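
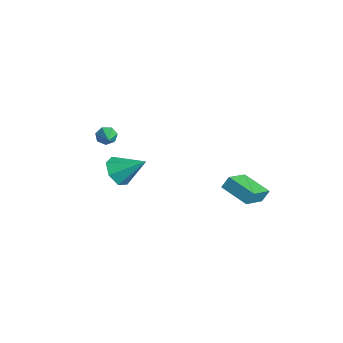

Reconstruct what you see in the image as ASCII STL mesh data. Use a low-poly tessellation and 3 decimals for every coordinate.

solid 
facet normal -0.499 0.756 -0.423
outer loop
vertex 0.899 4.453 -0.194
vertex 2.509 5.217 -0.726
vertex 0.863 4.02 -0.925
endloop
endfacet
facet normal -0.866 -0.411 0.286
outer loop
vertex 1.771 2.643 -0.154
vertex 0.899 4.453 -0.194
vertex 0.863 4.02 -0.925
endloop
endfacet
facet normal -0.499 0.756 -0.424
outer loop
vertex 0.863 4.02 -0.925
vertex 2.509 5.217 -0.726
vertex 2.473 4.784 -1.456
endloop
endfacet
facet normal -0.042 -0.509 -0.860
outer loop
vertex 2.473 4.784 -1.456
vertex 1.771 2.643 -0.154
vertex 0.863 4.02 -0.925
endloop
endfacet
facet normal 0.042 0.509 0.860
outer loop
vertex 0.899 4.453 -0.194
vertex 3.417 3.84 0.045
vertex 2.509 5.217 -0.726
endloop
endfacet
facet normal -0.866 -0.411 0.286
outer loop
vertex 1.807 3.076 0.576
vertex 0.899 4.453 -0.194
vertex 1.771 2.643 -0.154
endloop
endfacet
facet normal 0.042 0.509 0.860
outer loop
vertex 1.807 3.076 0.576
vertex 3.417 3.84 0.045
vertex 0.899 4.453 -0.194
endloop
endfacet
facet normal 0.866 0.411 -0.286
outer loop
vertex 2.509 5.217 -0.726
vertex 3.417 3.84 0.045
vertex 2.473 4.784 -1.456
endloop
endfacet
facet normal -0.043 -0.509 -0.860
outer loop
vertex 3.381 3.407 -0.686
vertex 1.771 2.643 -0.154
vertex 2.473 4.784 -1.456
endloop
endfacet
facet normal 0.866 0.411 -0.286
outer loop
vertex 2.473 4.784 -1.456
vertex 3.417 3.84 0.045
vertex 3.381 3.407 -0.686
endloop
endfacet
facet normal 0.499 -0.756 0.424
outer loop
vertex 3.381 3.407 -0.686
vertex 1.807 3.076 0.576
vertex 1.771 2.643 -0.154
endloop
endfacet
facet normal 0.499 -0.756 0.423
outer loop
vertex 3.417 3.84 0.045
vertex 1.807 3.076 0.576
vertex 3.381 3.407 -0.686
endloop
endfacet
facet normal -0.502 -0.657 -0.562
outer loop
vertex 1.78 -2.867 1.642
vertex 1.313 -3.224 2.476
vertex 1.018 -2.469 1.857
endloop
endfacet
facet normal 0.302 0.831 -0.467
outer loop
vertex 1.78 -2.867 1.642
vertex 1.018 -2.469 1.857
vertex 2.267 -1.976 3.544
endloop
endfacet
facet normal -0.501 -0.657 -0.563
outer loop
vertex 1.018 -2.469 1.857
vertex 1.313 -3.224 2.476
vertex 0.479 -2.64 2.537
endloop
endfacet
facet normal -0.334 0.942 -0.028
outer loop
vertex 1.018 -2.469 1.857
vertex 0.479 -2.64 2.537
vertex 2.267 -1.976 3.544
endloop
endfacet
facet normal -0.502 -0.657 -0.562
outer loop
vertex 0.479 -2.64 2.537
vertex 1.313 -3.224 2.476
vertex 0.568 -3.251 3.172
endloop
endfacet
facet normal -0.555 0.559 0.616
outer loop
vertex 0.479 -2.64 2.537
vertex 0.568 -3.251 3.172
vertex 2.267 -1.976 3.544
endloop
endfacet
facet normal -0.502 -0.657 -0.563
outer loop
vertex 0.568 -3.251 3.172
vertex 1.313 -3.224 2.476
vertex 1.218 -3.842 3.282
endloop
endfacet
facet normal -0.193 -0.029 0.981
outer loop
vertex 0.568 -3.251 3.172
vertex 1.218 -3.842 3.282
vertex 2.267 -1.976 3.544
endloop
endfacet
facet normal -0.501 -0.657 -0.563
outer loop
vertex 1.218 -3.842 3.282
vertex 1.313 -3.224 2.476
vertex 1.94 -3.967 2.785
endloop
endfacet
facet normal 0.479 -0.380 0.791
outer loop
vertex 1.218 -3.842 3.282
vertex 1.94 -3.967 2.785
vertex 2.267 -1.976 3.544
endloop
endfacet
facet normal -0.502 -0.657 -0.562
outer loop
vertex 1.94 -3.967 2.785
vertex 1.313 -3.224 2.476
vertex 2.19 -3.534 2.055
endloop
endfacet
facet normal 0.954 -0.229 0.191
outer loop
vertex 1.94 -3.967 2.785
vertex 2.19 -3.534 2.055
vertex 2.267 -1.976 3.544
endloop
endfacet
facet normal -0.502 -0.657 -0.562
outer loop
vertex 2.19 -3.534 2.055
vertex 1.313 -3.224 2.476
vertex 1.78 -2.867 1.642
endloop
endfacet
facet normal 0.876 0.310 -0.369
outer loop
vertex 2.19 -3.534 2.055
vertex 1.78 -2.867 1.642
vertex 2.267 -1.976 3.544
endloop
endfacet
facet normal -0.880 0.257 -0.399
outer loop
vertex -2.448 -1.923 2.14
vertex -2.743 -2.309 2.542
vertex -2.599 -1.7 2.616
endloop
endfacet
facet normal 0.633 0.759 -0.155
outer loop
vertex -2.448 -1.923 2.14
vertex -2.599 -1.7 2.616
vertex -1.157 -2.771 3.258
endloop
endfacet
facet normal -0.881 0.257 -0.397
outer loop
vertex -2.599 -1.7 2.616
vertex -2.743 -2.309 2.542
vertex -2.857 -1.936 3.036
endloop
endfacet
facet normal 0.289 0.748 0.598
outer loop
vertex -2.599 -1.7 2.616
vertex -2.857 -1.936 3.036
vertex -1.157 -2.771 3.258
endloop
endfacet
facet normal -0.881 0.258 -0.398
outer loop
vertex -2.857 -1.936 3.036
vertex -2.743 -2.309 2.542
vertex -3.03 -2.453 3.084
endloop
endfacet
facet normal -0.072 0.116 0.991
outer loop
vertex -2.857 -1.936 3.036
vertex -3.03 -2.453 3.084
vertex -1.157 -2.771 3.258
endloop
endfacet
facet normal -0.881 0.257 -0.398
outer loop
vertex -3.03 -2.453 3.084
vertex -2.743 -2.309 2.542
vertex -2.986 -2.861 2.723
endloop
endfacet
facet normal -0.180 -0.663 0.727
outer loop
vertex -3.03 -2.453 3.084
vertex -2.986 -2.861 2.723
vertex -1.157 -2.771 3.258
endloop
endfacet
facet normal -0.880 0.257 -0.399
outer loop
vertex -2.986 -2.861 2.723
vertex -2.743 -2.309 2.542
vertex -2.759 -2.854 2.226
endloop
endfacet
facet normal 0.047 -0.999 0.007
outer loop
vertex -2.986 -2.861 2.723
vertex -2.759 -2.854 2.226
vertex -1.157 -2.771 3.258
endloop
endfacet
facet normal -0.881 0.256 -0.398
outer loop
vertex -2.759 -2.854 2.226
vertex -2.743 -2.309 2.542
vertex -2.52 -2.436 1.966
endloop
endfacet
facet normal 0.438 -0.642 -0.629
outer loop
vertex -2.759 -2.854 2.226
vertex -2.52 -2.436 1.966
vertex -1.157 -2.771 3.258
endloop
endfacet
facet normal -0.880 0.258 -0.398
outer loop
vertex -2.52 -2.436 1.966
vertex -2.743 -2.309 2.542
vertex -2.448 -1.923 2.14
endloop
endfacet
facet normal 0.699 0.140 -0.701
outer loop
vertex -2.52 -2.436 1.966
vertex -2.448 -1.923 2.14
vertex -1.157 -2.771 3.258
endloop
endfacet

endsolid


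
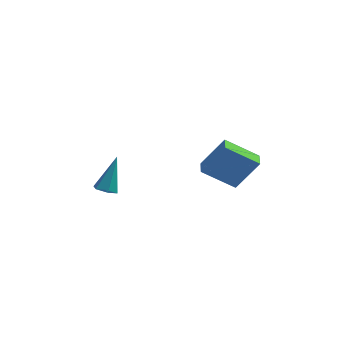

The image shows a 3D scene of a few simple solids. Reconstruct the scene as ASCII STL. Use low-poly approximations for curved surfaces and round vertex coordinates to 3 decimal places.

solid 
facet normal -0.554 -0.146 -0.820
outer loop
vertex 2.431 1.225 -0.193
vertex 2.37 2.037 -0.296
vertex 4.214 1.209 -1.395
endloop
endfacet
facet normal 0.075 -0.989 0.125
outer loop
vertex 5.41 1.523 0.376
vertex 2.431 1.225 -0.193
vertex 4.214 1.209 -1.395
endloop
endfacet
facet normal -0.554 -0.145 -0.820
outer loop
vertex 4.214 1.209 -1.395
vertex 2.37 2.037 -0.296
vertex 4.152 2.02 -1.497
endloop
endfacet
facet normal 0.829 -0.007 -0.559
outer loop
vertex 4.152 2.02 -1.497
vertex 5.41 1.523 0.376
vertex 4.214 1.209 -1.395
endloop
endfacet
facet normal -0.829 0.009 0.559
outer loop
vertex 2.431 1.225 -0.193
vertex 3.566 2.351 1.475
vertex 2.37 2.037 -0.296
endloop
endfacet
facet normal 0.075 -0.989 0.125
outer loop
vertex 3.628 1.54 1.577
vertex 2.431 1.225 -0.193
vertex 5.41 1.523 0.376
endloop
endfacet
facet normal -0.829 0.007 0.559
outer loop
vertex 3.628 1.54 1.577
vertex 3.566 2.351 1.475
vertex 2.431 1.225 -0.193
endloop
endfacet
facet normal -0.075 0.989 -0.125
outer loop
vertex 2.37 2.037 -0.296
vertex 3.566 2.351 1.475
vertex 4.152 2.02 -1.497
endloop
endfacet
facet normal 0.829 -0.009 -0.559
outer loop
vertex 5.349 2.335 0.273
vertex 5.41 1.523 0.376
vertex 4.152 2.02 -1.497
endloop
endfacet
facet normal -0.075 0.989 -0.125
outer loop
vertex 4.152 2.02 -1.497
vertex 3.566 2.351 1.475
vertex 5.349 2.335 0.273
endloop
endfacet
facet normal 0.554 0.146 0.820
outer loop
vertex 5.349 2.335 0.273
vertex 3.628 1.54 1.577
vertex 5.41 1.523 0.376
endloop
endfacet
facet normal 0.554 0.145 0.820
outer loop
vertex 3.566 2.351 1.475
vertex 3.628 1.54 1.577
vertex 5.349 2.335 0.273
endloop
endfacet
facet normal -0.240 -0.547 -0.802
outer loop
vertex -1.925 1.884 -2.975
vertex -2.567 2.102 -2.932
vertex -2.115 2.448 -3.303
endloop
endfacet
facet normal 0.960 0.249 -0.127
outer loop
vertex -1.925 1.884 -2.975
vertex -2.115 2.448 -3.303
vertex -2.053 3.278 -1.208
endloop
endfacet
facet normal -0.239 -0.547 -0.802
outer loop
vertex -2.115 2.448 -3.303
vertex -2.567 2.102 -2.932
vertex -2.757 2.667 -3.261
endloop
endfacet
facet normal 0.280 0.890 -0.361
outer loop
vertex -2.115 2.448 -3.303
vertex -2.757 2.667 -3.261
vertex -2.053 3.278 -1.208
endloop
endfacet
facet normal -0.239 -0.547 -0.802
outer loop
vertex -2.757 2.667 -3.261
vertex -2.567 2.102 -2.932
vertex -3.21 2.321 -2.89
endloop
endfacet
facet normal -0.618 0.786 -0.022
outer loop
vertex -2.757 2.667 -3.261
vertex -3.21 2.321 -2.89
vertex -2.053 3.278 -1.208
endloop
endfacet
facet normal -0.239 -0.547 -0.802
outer loop
vertex -3.21 2.321 -2.89
vertex -2.567 2.102 -2.932
vertex -3.02 1.756 -2.561
endloop
endfacet
facet normal -0.834 0.040 0.551
outer loop
vertex -3.21 2.321 -2.89
vertex -3.02 1.756 -2.561
vertex -2.053 3.278 -1.208
endloop
endfacet
facet normal -0.239 -0.547 -0.802
outer loop
vertex -3.02 1.756 -2.561
vertex -2.567 2.102 -2.932
vertex -2.378 1.538 -2.604
endloop
endfacet
facet normal -0.152 -0.601 0.785
outer loop
vertex -3.02 1.756 -2.561
vertex -2.378 1.538 -2.604
vertex -2.053 3.278 -1.208
endloop
endfacet
facet normal -0.239 -0.547 -0.802
outer loop
vertex -2.378 1.538 -2.604
vertex -2.567 2.102 -2.932
vertex -1.925 1.884 -2.975
endloop
endfacet
facet normal 0.745 -0.497 0.446
outer loop
vertex -2.378 1.538 -2.604
vertex -1.925 1.884 -2.975
vertex -2.053 3.278 -1.208
endloop
endfacet

endsolid


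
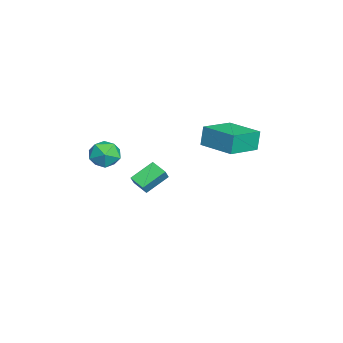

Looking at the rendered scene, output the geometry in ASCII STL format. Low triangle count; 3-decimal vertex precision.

solid 
facet normal -0.673 -0.661 0.333
outer loop
vertex -1.817 -1.687 0.262
vertex -2.291 -1.533 -0.39
vertex -1.096 -2.821 -0.531
endloop
endfacet
facet normal 0.577 -0.189 0.795
outer loop
vertex -0.409 -2.147 -0.87
vertex -1.817 -1.687 0.262
vertex -1.096 -2.821 -0.531
endloop
endfacet
facet normal -0.673 -0.661 0.333
outer loop
vertex -1.096 -2.821 -0.531
vertex -2.291 -1.533 -0.39
vertex -1.569 -2.667 -1.182
endloop
endfacet
facet normal 0.462 -0.727 -0.508
outer loop
vertex -1.569 -2.667 -1.182
vertex -0.409 -2.147 -0.87
vertex -1.096 -2.821 -0.531
endloop
endfacet
facet normal -0.462 0.727 0.508
outer loop
vertex -1.817 -1.687 0.262
vertex -1.604 -0.859 -0.729
vertex -2.291 -1.533 -0.39
endloop
endfacet
facet normal 0.578 -0.187 0.795
outer loop
vertex -1.131 -1.013 -0.078
vertex -1.817 -1.687 0.262
vertex -0.409 -2.147 -0.87
endloop
endfacet
facet normal -0.462 0.727 0.508
outer loop
vertex -1.131 -1.013 -0.078
vertex -1.604 -0.859 -0.729
vertex -1.817 -1.687 0.262
endloop
endfacet
facet normal -0.577 0.188 -0.795
outer loop
vertex -2.291 -1.533 -0.39
vertex -1.604 -0.859 -0.729
vertex -1.569 -2.667 -1.182
endloop
endfacet
facet normal 0.462 -0.727 -0.508
outer loop
vertex -0.883 -1.993 -1.522
vertex -0.409 -2.147 -0.87
vertex -1.569 -2.667 -1.182
endloop
endfacet
facet normal -0.578 0.188 -0.794
outer loop
vertex -1.569 -2.667 -1.182
vertex -1.604 -0.859 -0.729
vertex -0.883 -1.993 -1.522
endloop
endfacet
facet normal 0.673 0.661 -0.333
outer loop
vertex -0.883 -1.993 -1.522
vertex -1.131 -1.013 -0.078
vertex -0.409 -2.147 -0.87
endloop
endfacet
facet normal 0.673 0.661 -0.333
outer loop
vertex -1.604 -0.859 -0.729
vertex -1.131 -1.013 -0.078
vertex -0.883 -1.993 -1.522
endloop
endfacet
facet normal -0.955 0.282 0.092
outer loop
vertex 2.673 -3.923 3.37
vertex 2.765 -3.915 4.301
vertex 2.946 -3.142 3.806
endloop
endfacet
facet normal -0.676 0.525 -0.517
outer loop
vertex 2.673 -3.923 3.37
vertex 2.946 -3.142 3.806
vertex 3.358 -3.4 3.006
endloop
endfacet
facet normal -0.447 -0.036 -0.894
outer loop
vertex 2.673 -3.923 3.37
vertex 3.358 -3.4 3.006
vertex 3.432 -4.333 3.007
endloop
endfacet
facet normal -0.585 -0.625 -0.517
outer loop
vertex 2.673 -3.923 3.37
vertex 3.432 -4.333 3.007
vertex 3.065 -4.651 3.807
endloop
endfacet
facet normal -0.899 -0.428 0.093
outer loop
vertex 2.673 -3.923 3.37
vertex 3.065 -4.651 3.807
vertex 2.765 -3.915 4.301
endloop
endfacet
facet normal -0.109 0.928 -0.355
outer loop
vertex 3.358 -3.4 3.006
vertex 2.946 -3.142 3.806
vertex 3.875 -3.069 3.713
endloop
endfacet
facet normal -0.561 0.536 0.631
outer loop
vertex 2.946 -3.142 3.806
vertex 2.765 -3.915 4.301
vertex 3.508 -3.387 4.513
endloop
endfacet
facet normal -0.470 -0.616 0.632
outer loop
vertex 2.765 -3.915 4.301
vertex 3.065 -4.651 3.807
vertex 3.582 -4.32 4.514
endloop
endfacet
facet normal 0.038 -0.934 -0.354
outer loop
vertex 3.065 -4.651 3.807
vertex 3.432 -4.333 3.007
vertex 3.994 -4.578 3.714
endloop
endfacet
facet normal 0.261 0.020 -0.965
outer loop
vertex 3.432 -4.333 3.007
vertex 3.358 -3.4 3.006
vertex 4.175 -3.805 3.219
endloop
endfacet
facet normal 0.585 0.625 0.517
outer loop
vertex 4.267 -3.797 4.15
vertex 3.875 -3.069 3.713
vertex 3.508 -3.387 4.513
endloop
endfacet
facet normal 0.447 0.036 0.894
outer loop
vertex 4.267 -3.797 4.15
vertex 3.508 -3.387 4.513
vertex 3.582 -4.32 4.514
endloop
endfacet
facet normal 0.676 -0.525 0.517
outer loop
vertex 4.267 -3.797 4.15
vertex 3.582 -4.32 4.514
vertex 3.994 -4.578 3.714
endloop
endfacet
facet normal 0.955 -0.282 -0.092
outer loop
vertex 4.267 -3.797 4.15
vertex 3.994 -4.578 3.714
vertex 4.175 -3.805 3.219
endloop
endfacet
facet normal 0.899 0.428 -0.093
outer loop
vertex 4.267 -3.797 4.15
vertex 4.175 -3.805 3.219
vertex 3.875 -3.069 3.713
endloop
endfacet
facet normal -0.038 0.934 0.354
outer loop
vertex 3.508 -3.387 4.513
vertex 3.875 -3.069 3.713
vertex 2.946 -3.142 3.806
endloop
endfacet
facet normal -0.261 -0.020 0.965
outer loop
vertex 3.582 -4.32 4.514
vertex 3.508 -3.387 4.513
vertex 2.765 -3.915 4.301
endloop
endfacet
facet normal 0.109 -0.928 0.355
outer loop
vertex 3.994 -4.578 3.714
vertex 3.582 -4.32 4.514
vertex 3.065 -4.651 3.807
endloop
endfacet
facet normal 0.561 -0.536 -0.631
outer loop
vertex 4.175 -3.805 3.219
vertex 3.994 -4.578 3.714
vertex 3.432 -4.333 3.007
endloop
endfacet
facet normal 0.470 0.616 -0.632
outer loop
vertex 3.875 -3.069 3.713
vertex 4.175 -3.805 3.219
vertex 3.358 -3.4 3.006
endloop
endfacet
facet normal -0.704 0.675 -0.222
outer loop
vertex -1.204 2.29 3.557
vertex 0.207 3.801 3.674
vertex -0.962 2.155 2.379
endloop
endfacet
facet normal -0.681 -0.730 -0.056
outer loop
vertex 0.453 0.799 2.826
vertex -1.204 2.29 3.557
vertex -0.962 2.155 2.379
endloop
endfacet
facet normal -0.704 0.675 -0.222
outer loop
vertex -0.962 2.155 2.379
vertex 0.207 3.801 3.674
vertex 0.449 3.666 2.496
endloop
endfacet
facet normal 0.200 -0.112 -0.973
outer loop
vertex 0.449 3.666 2.496
vertex 0.453 0.799 2.826
vertex -0.962 2.155 2.379
endloop
endfacet
facet normal -0.200 0.112 0.973
outer loop
vertex -1.204 2.29 3.557
vertex 1.622 2.445 4.121
vertex 0.207 3.801 3.674
endloop
endfacet
facet normal -0.681 -0.730 -0.056
outer loop
vertex 0.211 0.934 4.004
vertex -1.204 2.29 3.557
vertex 0.453 0.799 2.826
endloop
endfacet
facet normal -0.200 0.112 0.973
outer loop
vertex 0.211 0.934 4.004
vertex 1.622 2.445 4.121
vertex -1.204 2.29 3.557
endloop
endfacet
facet normal 0.681 0.730 0.056
outer loop
vertex 0.207 3.801 3.674
vertex 1.622 2.445 4.121
vertex 0.449 3.666 2.496
endloop
endfacet
facet normal 0.200 -0.112 -0.973
outer loop
vertex 1.864 2.31 2.943
vertex 0.453 0.799 2.826
vertex 0.449 3.666 2.496
endloop
endfacet
facet normal 0.681 0.730 0.056
outer loop
vertex 0.449 3.666 2.496
vertex 1.622 2.445 4.121
vertex 1.864 2.31 2.943
endloop
endfacet
facet normal 0.704 -0.675 0.222
outer loop
vertex 1.864 2.31 2.943
vertex 0.211 0.934 4.004
vertex 0.453 0.799 2.826
endloop
endfacet
facet normal 0.704 -0.675 0.222
outer loop
vertex 1.622 2.445 4.121
vertex 0.211 0.934 4.004
vertex 1.864 2.31 2.943
endloop
endfacet

endsolid


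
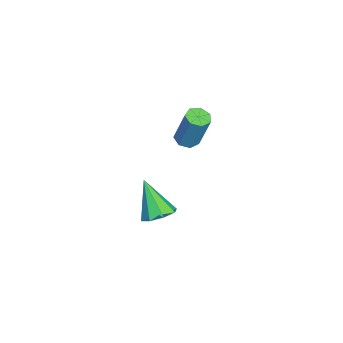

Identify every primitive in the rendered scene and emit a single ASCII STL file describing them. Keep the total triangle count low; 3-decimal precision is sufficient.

solid 
facet normal 0.401 0.385 -0.831
outer loop
vertex 0.131 -1.069 -4.262
vertex -0.657 -0.754 -4.496
vertex 0.021 -0.447 -4.027
endloop
endfacet
facet normal 0.691 -0.145 0.708
outer loop
vertex 0.131 -1.069 -4.262
vertex 0.021 -0.447 -4.027
vertex -1.483 -1.546 -2.784
endloop
endfacet
facet normal 0.402 0.383 -0.832
outer loop
vertex 0.021 -0.447 -4.027
vertex -0.657 -0.754 -4.496
vertex -0.485 -0.005 -4.068
endloop
endfacet
facet normal 0.338 0.463 0.819
outer loop
vertex 0.021 -0.447 -4.027
vertex -0.485 -0.005 -4.068
vertex -1.483 -1.546 -2.784
endloop
endfacet
facet normal 0.401 0.383 -0.832
outer loop
vertex -0.485 -0.005 -4.068
vertex -0.657 -0.754 -4.496
vertex -1.092 -0.002 -4.359
endloop
endfacet
facet normal -0.298 0.718 0.629
outer loop
vertex -0.485 -0.005 -4.068
vertex -1.092 -0.002 -4.359
vertex -1.483 -1.546 -2.784
endloop
endfacet
facet normal 0.401 0.384 -0.832
outer loop
vertex -1.092 -0.002 -4.359
vertex -0.657 -0.754 -4.496
vertex -1.444 -0.44 -4.731
endloop
endfacet
facet normal -0.847 0.469 0.249
outer loop
vertex -1.092 -0.002 -4.359
vertex -1.444 -0.44 -4.731
vertex -1.483 -1.546 -2.784
endloop
endfacet
facet normal 0.402 0.384 -0.831
outer loop
vertex -1.444 -0.44 -4.731
vertex -0.657 -0.754 -4.496
vertex -1.335 -1.062 -4.966
endloop
endfacet
facet normal -0.986 -0.136 -0.097
outer loop
vertex -1.444 -0.44 -4.731
vertex -1.335 -1.062 -4.966
vertex -1.483 -1.546 -2.784
endloop
endfacet
facet normal 0.402 0.384 -0.831
outer loop
vertex -1.335 -1.062 -4.966
vertex -0.657 -0.754 -4.496
vertex -0.828 -1.503 -4.925
endloop
endfacet
facet normal -0.632 -0.746 -0.208
outer loop
vertex -1.335 -1.062 -4.966
vertex -0.828 -1.503 -4.925
vertex -1.483 -1.546 -2.784
endloop
endfacet
facet normal 0.401 0.385 -0.831
outer loop
vertex -0.828 -1.503 -4.925
vertex -0.657 -0.754 -4.496
vertex -0.221 -1.507 -4.634
endloop
endfacet
facet normal 0.003 -1.000 -0.019
outer loop
vertex -0.828 -1.503 -4.925
vertex -0.221 -1.507 -4.634
vertex -1.483 -1.546 -2.784
endloop
endfacet
facet normal 0.401 0.384 -0.832
outer loop
vertex -0.221 -1.507 -4.634
vertex -0.657 -0.754 -4.496
vertex 0.131 -1.069 -4.262
endloop
endfacet
facet normal 0.553 -0.751 0.361
outer loop
vertex -0.221 -1.507 -4.634
vertex 0.131 -1.069 -4.262
vertex -1.483 -1.546 -2.784
endloop
endfacet
facet normal -0.211 -0.273 -0.939
outer loop
vertex -0.921 0.11 0.352
vertex -1.455 0.403 0.387
vertex -0.915 0.618 0.203
endloop
endfacet
facet normal 0.977 -0.070 -0.200
outer loop
vertex -0.921 0.11 0.352
vertex -0.915 0.618 0.203
vertex -0.491 0.664 2.257
endloop
endfacet
facet normal 0.977 -0.070 -0.200
outer loop
vertex -0.491 0.664 2.257
vertex -0.915 0.618 0.203
vertex -0.485 1.172 2.108
endloop
endfacet
facet normal 0.213 0.273 0.938
outer loop
vertex -0.491 0.664 2.257
vertex -0.485 1.172 2.108
vertex -1.025 0.957 2.293
endloop
endfacet
facet normal -0.212 -0.272 -0.939
outer loop
vertex -0.915 0.618 0.203
vertex -1.455 0.403 0.387
vertex -1.315 0.964 0.193
endloop
endfacet
facet normal 0.619 0.706 -0.345
outer loop
vertex -0.915 0.618 0.203
vertex -1.315 0.964 0.193
vertex -0.485 1.172 2.108
endloop
endfacet
facet normal 0.619 0.706 -0.345
outer loop
vertex -0.485 1.172 2.108
vertex -1.315 0.964 0.193
vertex -0.885 1.518 2.098
endloop
endfacet
facet normal 0.213 0.273 0.938
outer loop
vertex -0.485 1.172 2.108
vertex -0.885 1.518 2.098
vertex -1.025 0.957 2.293
endloop
endfacet
facet normal -0.211 -0.272 -0.939
outer loop
vertex -1.315 0.964 0.193
vertex -1.455 0.403 0.387
vertex -1.821 0.888 0.329
endloop
endfacet
facet normal -0.205 0.951 -0.230
outer loop
vertex -1.315 0.964 0.193
vertex -1.821 0.888 0.329
vertex -0.885 1.518 2.098
endloop
endfacet
facet normal -0.206 0.951 -0.230
outer loop
vertex -0.885 1.518 2.098
vertex -1.821 0.888 0.329
vertex -1.391 1.441 2.234
endloop
endfacet
facet normal 0.211 0.274 0.938
outer loop
vertex -0.885 1.518 2.098
vertex -1.391 1.441 2.234
vertex -1.025 0.957 2.293
endloop
endfacet
facet normal -0.212 -0.272 -0.938
outer loop
vertex -1.821 0.888 0.329
vertex -1.455 0.403 0.387
vertex -2.051 0.447 0.509
endloop
endfacet
facet normal -0.875 0.480 0.058
outer loop
vertex -1.821 0.888 0.329
vertex -2.051 0.447 0.509
vertex -1.391 1.441 2.234
endloop
endfacet
facet normal -0.875 0.480 0.058
outer loop
vertex -1.391 1.441 2.234
vertex -2.051 0.447 0.509
vertex -1.621 1.0 2.415
endloop
endfacet
facet normal 0.212 0.275 0.938
outer loop
vertex -1.391 1.441 2.234
vertex -1.621 1.0 2.415
vertex -1.025 0.957 2.293
endloop
endfacet
facet normal -0.212 -0.274 -0.938
outer loop
vertex -2.051 0.447 0.509
vertex -1.455 0.403 0.387
vertex -1.833 -0.027 0.598
endloop
endfacet
facet normal -0.886 -0.351 0.302
outer loop
vertex -2.051 0.447 0.509
vertex -1.833 -0.027 0.598
vertex -1.621 1.0 2.415
endloop
endfacet
facet normal -0.885 -0.353 0.303
outer loop
vertex -1.621 1.0 2.415
vertex -1.833 -0.027 0.598
vertex -1.402 0.526 2.503
endloop
endfacet
facet normal 0.212 0.272 0.939
outer loop
vertex -1.621 1.0 2.415
vertex -1.402 0.526 2.503
vertex -1.025 0.957 2.293
endloop
endfacet
facet normal -0.212 -0.274 -0.938
outer loop
vertex -1.833 -0.027 0.598
vertex -1.455 0.403 0.387
vertex -1.33 -0.177 0.528
endloop
endfacet
facet normal -0.230 -0.919 0.319
outer loop
vertex -1.833 -0.027 0.598
vertex -1.33 -0.177 0.528
vertex -1.402 0.526 2.503
endloop
endfacet
facet normal -0.229 -0.920 0.319
outer loop
vertex -1.402 0.526 2.503
vertex -1.33 -0.177 0.528
vertex -0.9 0.377 2.433
endloop
endfacet
facet normal 0.212 0.272 0.939
outer loop
vertex -1.402 0.526 2.503
vertex -0.9 0.377 2.433
vertex -1.025 0.957 2.293
endloop
endfacet
facet normal -0.212 -0.274 -0.938
outer loop
vertex -1.33 -0.177 0.528
vertex -1.455 0.403 0.387
vertex -0.921 0.11 0.352
endloop
endfacet
facet normal 0.599 -0.795 0.096
outer loop
vertex -1.33 -0.177 0.528
vertex -0.921 0.11 0.352
vertex -0.9 0.377 2.433
endloop
endfacet
facet normal 0.599 -0.795 0.096
outer loop
vertex -0.9 0.377 2.433
vertex -0.921 0.11 0.352
vertex -0.491 0.664 2.257
endloop
endfacet
facet normal 0.213 0.272 0.938
outer loop
vertex -0.9 0.377 2.433
vertex -0.491 0.664 2.257
vertex -1.025 0.957 2.293
endloop
endfacet

endsolid


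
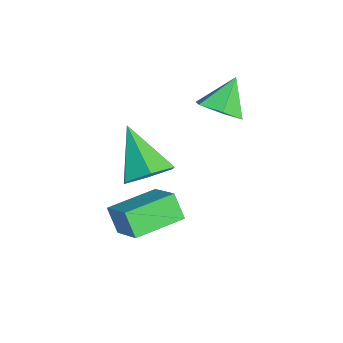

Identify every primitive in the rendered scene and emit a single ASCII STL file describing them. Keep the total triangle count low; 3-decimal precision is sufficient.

solid 
facet normal 0.501 -0.424 -0.754
outer loop
vertex 1.274 -0.381 1.57
vertex 0.481 -0.423 1.067
vertex 1.035 0.334 1.009
endloop
endfacet
facet normal 0.493 0.633 0.597
outer loop
vertex 1.274 -0.381 1.57
vertex 1.035 0.334 1.009
vertex -0.281 0.223 2.213
endloop
endfacet
facet normal 0.502 -0.425 -0.754
outer loop
vertex 1.035 0.334 1.009
vertex 0.481 -0.423 1.067
vertex 0.242 0.292 0.505
endloop
endfacet
facet normal -0.066 0.998 0.020
outer loop
vertex 1.035 0.334 1.009
vertex 0.242 0.292 0.505
vertex -0.281 0.223 2.213
endloop
endfacet
facet normal 0.501 -0.425 -0.754
outer loop
vertex 0.242 0.292 0.505
vertex 0.481 -0.423 1.067
vertex -0.312 -0.465 0.564
endloop
endfacet
facet normal -0.795 0.565 -0.221
outer loop
vertex 0.242 0.292 0.505
vertex -0.312 -0.465 0.564
vertex -0.281 0.223 2.213
endloop
endfacet
facet normal 0.501 -0.425 -0.754
outer loop
vertex -0.312 -0.465 0.564
vertex 0.481 -0.423 1.067
vertex -0.073 -1.18 1.126
endloop
endfacet
facet normal -0.966 -0.232 0.115
outer loop
vertex -0.312 -0.465 0.564
vertex -0.073 -1.18 1.126
vertex -0.281 0.223 2.213
endloop
endfacet
facet normal 0.501 -0.425 -0.754
outer loop
vertex -0.073 -1.18 1.126
vertex 0.481 -0.423 1.067
vertex 0.719 -1.138 1.629
endloop
endfacet
facet normal -0.408 -0.596 0.692
outer loop
vertex -0.073 -1.18 1.126
vertex 0.719 -1.138 1.629
vertex -0.281 0.223 2.213
endloop
endfacet
facet normal 0.501 -0.426 -0.754
outer loop
vertex 0.719 -1.138 1.629
vertex 0.481 -0.423 1.067
vertex 1.274 -0.381 1.57
endloop
endfacet
facet normal 0.322 -0.163 0.932
outer loop
vertex 0.719 -1.138 1.629
vertex 1.274 -0.381 1.57
vertex -0.281 0.223 2.213
endloop
endfacet
facet normal 0.686 0.302 -0.662
outer loop
vertex 4.986 -3.861 1.415
vertex 4.45 -3.062 1.225
vertex 5.126 -3.042 1.934
endloop
endfacet
facet normal 0.405 -0.538 0.740
outer loop
vertex 4.986 -3.861 1.415
vertex 5.126 -3.042 1.934
vertex 3.01 -3.698 2.615
endloop
endfacet
facet normal 0.686 0.302 -0.662
outer loop
vertex 5.126 -3.042 1.934
vertex 4.45 -3.062 1.225
vertex 4.59 -2.243 1.744
endloop
endfacet
facet normal 0.189 0.345 0.919
outer loop
vertex 5.126 -3.042 1.934
vertex 4.59 -2.243 1.744
vertex 3.01 -3.698 2.615
endloop
endfacet
facet normal 0.685 0.303 -0.662
outer loop
vertex 4.59 -2.243 1.744
vertex 4.45 -3.062 1.225
vertex 3.914 -2.264 1.035
endloop
endfacet
facet normal -0.473 0.770 0.428
outer loop
vertex 4.59 -2.243 1.744
vertex 3.914 -2.264 1.035
vertex 3.01 -3.698 2.615
endloop
endfacet
facet normal 0.686 0.303 -0.662
outer loop
vertex 3.914 -2.264 1.035
vertex 4.45 -3.062 1.225
vertex 3.774 -3.083 0.515
endloop
endfacet
facet normal -0.919 0.311 -0.243
outer loop
vertex 3.914 -2.264 1.035
vertex 3.774 -3.083 0.515
vertex 3.01 -3.698 2.615
endloop
endfacet
facet normal 0.686 0.303 -0.662
outer loop
vertex 3.774 -3.083 0.515
vertex 4.45 -3.062 1.225
vertex 4.31 -3.881 0.705
endloop
endfacet
facet normal -0.702 -0.572 -0.423
outer loop
vertex 3.774 -3.083 0.515
vertex 4.31 -3.881 0.705
vertex 3.01 -3.698 2.615
endloop
endfacet
facet normal 0.686 0.303 -0.662
outer loop
vertex 4.31 -3.881 0.705
vertex 4.45 -3.062 1.225
vertex 4.986 -3.861 1.415
endloop
endfacet
facet normal -0.041 -0.997 0.067
outer loop
vertex 4.31 -3.881 0.705
vertex 4.986 -3.861 1.415
vertex 3.01 -3.698 2.615
endloop
endfacet
facet normal -0.770 -0.340 -0.540
outer loop
vertex 2.611 -4.417 -2.136
vertex 1.758 -2.714 -1.992
vertex 3.112 -4.087 -3.059
endloop
endfacet
facet normal 0.447 -0.891 -0.076
outer loop
vertex 4.382 -3.526 -2.168
vertex 2.611 -4.417 -2.136
vertex 3.112 -4.087 -3.059
endloop
endfacet
facet normal -0.770 -0.341 -0.539
outer loop
vertex 3.112 -4.087 -3.059
vertex 1.758 -2.714 -1.992
vertex 2.258 -2.385 -2.914
endloop
endfacet
facet normal 0.456 0.300 -0.838
outer loop
vertex 2.258 -2.385 -2.914
vertex 4.382 -3.526 -2.168
vertex 3.112 -4.087 -3.059
endloop
endfacet
facet normal -0.456 -0.299 0.838
outer loop
vertex 2.611 -4.417 -2.136
vertex 3.028 -2.153 -1.101
vertex 1.758 -2.714 -1.992
endloop
endfacet
facet normal 0.447 -0.891 -0.076
outer loop
vertex 3.882 -3.855 -1.246
vertex 2.611 -4.417 -2.136
vertex 4.382 -3.526 -2.168
endloop
endfacet
facet normal -0.455 -0.300 0.839
outer loop
vertex 3.882 -3.855 -1.246
vertex 3.028 -2.153 -1.101
vertex 2.611 -4.417 -2.136
endloop
endfacet
facet normal -0.447 0.891 0.076
outer loop
vertex 1.758 -2.714 -1.992
vertex 3.028 -2.153 -1.101
vertex 2.258 -2.385 -2.914
endloop
endfacet
facet normal 0.455 0.299 -0.839
outer loop
vertex 3.529 -1.823 -2.024
vertex 4.382 -3.526 -2.168
vertex 2.258 -2.385 -2.914
endloop
endfacet
facet normal -0.447 0.891 0.076
outer loop
vertex 2.258 -2.385 -2.914
vertex 3.028 -2.153 -1.101
vertex 3.529 -1.823 -2.024
endloop
endfacet
facet normal 0.770 0.340 0.539
outer loop
vertex 3.529 -1.823 -2.024
vertex 3.882 -3.855 -1.246
vertex 4.382 -3.526 -2.168
endloop
endfacet
facet normal 0.770 0.340 0.540
outer loop
vertex 3.028 -2.153 -1.101
vertex 3.882 -3.855 -1.246
vertex 3.529 -1.823 -2.024
endloop
endfacet

endsolid


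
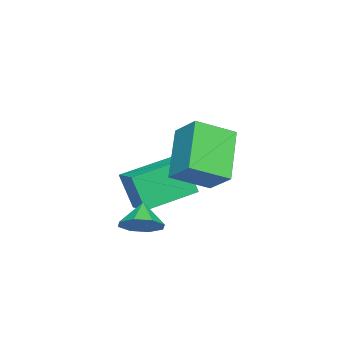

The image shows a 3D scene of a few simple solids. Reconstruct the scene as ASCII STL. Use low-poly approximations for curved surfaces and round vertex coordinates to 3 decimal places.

solid 
facet normal -0.678 -0.683 -0.272
outer loop
vertex -2.253 -4.114 -3.112
vertex -3.839 -2.72 -2.659
vertex -2.201 -3.566 -4.615
endloop
endfacet
facet normal 0.735 -0.645 -0.210
outer loop
vertex -1.421 -2.78 -4.301
vertex -2.253 -4.114 -3.112
vertex -2.201 -3.566 -4.615
endloop
endfacet
facet normal -0.678 -0.683 -0.273
outer loop
vertex -2.201 -3.566 -4.615
vertex -3.839 -2.72 -2.659
vertex -3.787 -2.172 -4.161
endloop
endfacet
facet normal 0.033 0.343 -0.939
outer loop
vertex -3.787 -2.172 -4.161
vertex -1.421 -2.78 -4.301
vertex -2.201 -3.566 -4.615
endloop
endfacet
facet normal -0.033 -0.342 0.939
outer loop
vertex -2.253 -4.114 -3.112
vertex -3.059 -1.934 -2.345
vertex -3.839 -2.72 -2.659
endloop
endfacet
facet normal 0.735 -0.645 -0.210
outer loop
vertex -1.473 -3.328 -2.799
vertex -2.253 -4.114 -3.112
vertex -1.421 -2.78 -4.301
endloop
endfacet
facet normal -0.032 -0.342 0.939
outer loop
vertex -1.473 -3.328 -2.799
vertex -3.059 -1.934 -2.345
vertex -2.253 -4.114 -3.112
endloop
endfacet
facet normal -0.735 0.645 0.210
outer loop
vertex -3.839 -2.72 -2.659
vertex -3.059 -1.934 -2.345
vertex -3.787 -2.172 -4.161
endloop
endfacet
facet normal 0.032 0.342 -0.939
outer loop
vertex -3.007 -1.386 -3.848
vertex -1.421 -2.78 -4.301
vertex -3.787 -2.172 -4.161
endloop
endfacet
facet normal -0.735 0.645 0.210
outer loop
vertex -3.787 -2.172 -4.161
vertex -3.059 -1.934 -2.345
vertex -3.007 -1.386 -3.848
endloop
endfacet
facet normal 0.678 0.683 0.273
outer loop
vertex -3.007 -1.386 -3.848
vertex -1.473 -3.328 -2.799
vertex -1.421 -2.78 -4.301
endloop
endfacet
facet normal 0.678 0.683 0.272
outer loop
vertex -3.059 -1.934 -2.345
vertex -1.473 -3.328 -2.799
vertex -3.007 -1.386 -3.848
endloop
endfacet
facet normal -0.724 -0.156 0.672
outer loop
vertex -0.241 -1.258 0.216
vertex 0.289 -0.363 0.995
vertex -1.136 -0.118 -0.485
endloop
endfacet
facet normal -0.408 -0.689 -0.600
outer loop
vertex 0.451 0.223 -1.955
vertex -0.241 -1.258 0.216
vertex -1.136 -0.118 -0.485
endloop
endfacet
facet normal -0.724 -0.156 0.672
outer loop
vertex -1.136 -0.118 -0.485
vertex 0.289 -0.363 0.995
vertex -0.606 0.777 0.295
endloop
endfacet
facet normal -0.556 0.708 -0.435
outer loop
vertex -0.606 0.777 0.295
vertex 0.451 0.223 -1.955
vertex -1.136 -0.118 -0.485
endloop
endfacet
facet normal 0.556 -0.708 0.436
outer loop
vertex -0.241 -1.258 0.216
vertex 1.876 -0.022 -0.475
vertex 0.289 -0.363 0.995
endloop
endfacet
facet normal -0.408 -0.688 -0.600
outer loop
vertex 1.346 -0.917 -1.255
vertex -0.241 -1.258 0.216
vertex 0.451 0.223 -1.955
endloop
endfacet
facet normal 0.556 -0.708 0.435
outer loop
vertex 1.346 -0.917 -1.255
vertex 1.876 -0.022 -0.475
vertex -0.241 -1.258 0.216
endloop
endfacet
facet normal 0.408 0.688 0.600
outer loop
vertex 0.289 -0.363 0.995
vertex 1.876 -0.022 -0.475
vertex -0.606 0.777 0.295
endloop
endfacet
facet normal -0.556 0.708 -0.435
outer loop
vertex 0.981 1.118 -1.176
vertex 0.451 0.223 -1.955
vertex -0.606 0.777 0.295
endloop
endfacet
facet normal 0.408 0.689 0.600
outer loop
vertex -0.606 0.777 0.295
vertex 1.876 -0.022 -0.475
vertex 0.981 1.118 -1.176
endloop
endfacet
facet normal 0.724 0.156 -0.672
outer loop
vertex 0.981 1.118 -1.176
vertex 1.346 -0.917 -1.255
vertex 0.451 0.223 -1.955
endloop
endfacet
facet normal 0.725 0.156 -0.671
outer loop
vertex 1.876 -0.022 -0.475
vertex 1.346 -0.917 -1.255
vertex 0.981 1.118 -1.176
endloop
endfacet
facet normal 0.682 0.195 -0.705
outer loop
vertex 1.486 -1.424 -3.268
vertex 1.125 -1.966 -3.767
vertex 1.041 -1.162 -3.626
endloop
endfacet
facet normal -0.245 0.612 0.752
outer loop
vertex 1.486 -1.424 -3.268
vertex 1.041 -1.162 -3.626
vertex 0.395 -2.174 -3.013
endloop
endfacet
facet normal 0.682 0.195 -0.705
outer loop
vertex 1.041 -1.162 -3.626
vertex 1.125 -1.966 -3.767
vertex 0.646 -1.371 -4.066
endloop
endfacet
facet normal -0.697 0.640 0.322
outer loop
vertex 1.041 -1.162 -3.626
vertex 0.646 -1.371 -4.066
vertex 0.395 -2.174 -3.013
endloop
endfacet
facet normal 0.682 0.195 -0.705
outer loop
vertex 0.646 -1.371 -4.066
vertex 1.125 -1.966 -3.767
vertex 0.531 -1.928 -4.331
endloop
endfacet
facet normal -0.972 0.228 -0.058
outer loop
vertex 0.646 -1.371 -4.066
vertex 0.531 -1.928 -4.331
vertex 0.395 -2.174 -3.013
endloop
endfacet
facet normal 0.682 0.195 -0.705
outer loop
vertex 0.531 -1.928 -4.331
vertex 1.125 -1.966 -3.767
vertex 0.764 -2.507 -4.266
endloop
endfacet
facet normal -0.908 -0.384 -0.165
outer loop
vertex 0.531 -1.928 -4.331
vertex 0.764 -2.507 -4.266
vertex 0.395 -2.174 -3.013
endloop
endfacet
facet normal 0.682 0.195 -0.705
outer loop
vertex 0.764 -2.507 -4.266
vertex 1.125 -1.966 -3.767
vertex 1.208 -2.769 -3.909
endloop
endfacet
facet normal -0.544 -0.837 0.062
outer loop
vertex 0.764 -2.507 -4.266
vertex 1.208 -2.769 -3.909
vertex 0.395 -2.174 -3.013
endloop
endfacet
facet normal 0.682 0.195 -0.705
outer loop
vertex 1.208 -2.769 -3.909
vertex 1.125 -1.966 -3.767
vertex 1.604 -2.56 -3.468
endloop
endfacet
facet normal -0.091 -0.866 0.492
outer loop
vertex 1.208 -2.769 -3.909
vertex 1.604 -2.56 -3.468
vertex 0.395 -2.174 -3.013
endloop
endfacet
facet normal 0.682 0.195 -0.705
outer loop
vertex 1.604 -2.56 -3.468
vertex 1.125 -1.966 -3.767
vertex 1.719 -2.003 -3.203
endloop
endfacet
facet normal 0.184 -0.453 0.872
outer loop
vertex 1.604 -2.56 -3.468
vertex 1.719 -2.003 -3.203
vertex 0.395 -2.174 -3.013
endloop
endfacet
facet normal 0.682 0.195 -0.705
outer loop
vertex 1.719 -2.003 -3.203
vertex 1.125 -1.966 -3.767
vertex 1.486 -1.424 -3.268
endloop
endfacet
facet normal 0.120 0.158 0.980
outer loop
vertex 1.719 -2.003 -3.203
vertex 1.486 -1.424 -3.268
vertex 0.395 -2.174 -3.013
endloop
endfacet

endsolid


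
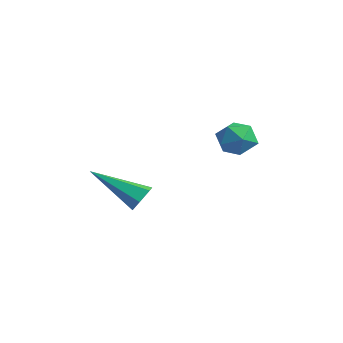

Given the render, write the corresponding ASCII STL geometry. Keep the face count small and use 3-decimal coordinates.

solid 
facet normal -0.708 0.666 0.233
outer loop
vertex 0.015 2.267 3.193
vertex -0.5 1.814 2.924
vertex -0.306 1.772 3.633
endloop
endfacet
facet normal -0.156 0.711 0.686
outer loop
vertex 0.015 2.267 3.193
vertex -0.306 1.772 3.633
vertex 0.419 1.888 3.678
endloop
endfacet
facet normal 0.431 0.849 0.305
outer loop
vertex 0.015 2.267 3.193
vertex 0.419 1.888 3.678
vertex 0.674 2.003 2.997
endloop
endfacet
facet normal 0.243 0.891 -0.383
outer loop
vertex 0.015 2.267 3.193
vertex 0.674 2.003 2.997
vertex 0.105 1.958 2.531
endloop
endfacet
facet normal -0.462 0.778 -0.426
outer loop
vertex 0.015 2.267 3.193
vertex 0.105 1.958 2.531
vertex -0.5 1.814 2.924
endloop
endfacet
facet normal -0.073 0.073 0.995
outer loop
vertex 0.419 1.888 3.678
vertex -0.306 1.772 3.633
vertex 0.155 1.202 3.709
endloop
endfacet
facet normal -0.965 0.002 0.264
outer loop
vertex -0.306 1.772 3.633
vertex -0.5 1.814 2.924
vertex -0.414 1.157 3.243
endloop
endfacet
facet normal -0.566 0.181 -0.804
outer loop
vertex -0.5 1.814 2.924
vertex 0.105 1.958 2.531
vertex -0.159 1.272 2.562
endloop
endfacet
facet normal 0.572 0.365 -0.734
outer loop
vertex 0.105 1.958 2.531
vertex 0.674 2.003 2.997
vertex 0.566 1.388 2.607
endloop
endfacet
facet normal 0.876 0.298 0.378
outer loop
vertex 0.674 2.003 2.997
vertex 0.419 1.888 3.678
vertex 0.76 1.346 3.316
endloop
endfacet
facet normal -0.243 -0.891 0.383
outer loop
vertex 0.245 0.893 3.047
vertex 0.155 1.202 3.709
vertex -0.414 1.157 3.243
endloop
endfacet
facet normal -0.431 -0.849 -0.305
outer loop
vertex 0.245 0.893 3.047
vertex -0.414 1.157 3.243
vertex -0.159 1.272 2.562
endloop
endfacet
facet normal 0.156 -0.711 -0.686
outer loop
vertex 0.245 0.893 3.047
vertex -0.159 1.272 2.562
vertex 0.566 1.388 2.607
endloop
endfacet
facet normal 0.708 -0.666 -0.233
outer loop
vertex 0.245 0.893 3.047
vertex 0.566 1.388 2.607
vertex 0.76 1.346 3.316
endloop
endfacet
facet normal 0.462 -0.778 0.426
outer loop
vertex 0.245 0.893 3.047
vertex 0.76 1.346 3.316
vertex 0.155 1.202 3.709
endloop
endfacet
facet normal -0.572 -0.365 0.734
outer loop
vertex -0.414 1.157 3.243
vertex 0.155 1.202 3.709
vertex -0.306 1.772 3.633
endloop
endfacet
facet normal -0.876 -0.298 -0.378
outer loop
vertex -0.159 1.272 2.562
vertex -0.414 1.157 3.243
vertex -0.5 1.814 2.924
endloop
endfacet
facet normal 0.073 -0.073 -0.995
outer loop
vertex 0.566 1.388 2.607
vertex -0.159 1.272 2.562
vertex 0.105 1.958 2.531
endloop
endfacet
facet normal 0.965 -0.002 -0.264
outer loop
vertex 0.76 1.346 3.316
vertex 0.566 1.388 2.607
vertex 0.674 2.003 2.997
endloop
endfacet
facet normal 0.566 -0.181 0.804
outer loop
vertex 0.155 1.202 3.709
vertex 0.76 1.346 3.316
vertex 0.419 1.888 3.678
endloop
endfacet
facet normal 0.624 0.579 -0.524
outer loop
vertex -2.898 0.356 0.167
vertex -3.24 0.303 -0.299
vertex -3.327 0.737 0.077
endloop
endfacet
facet normal 0.099 0.333 0.938
outer loop
vertex -2.898 0.356 0.167
vertex -3.327 0.737 0.077
vertex -4.52 -0.883 0.779
endloop
endfacet
facet normal 0.623 0.580 -0.525
outer loop
vertex -3.327 0.737 0.077
vertex -3.24 0.303 -0.299
vertex -3.669 0.683 -0.389
endloop
endfacet
facet normal -0.647 0.650 0.400
outer loop
vertex -3.327 0.737 0.077
vertex -3.669 0.683 -0.389
vertex -4.52 -0.883 0.779
endloop
endfacet
facet normal 0.623 0.579 -0.526
outer loop
vertex -3.669 0.683 -0.389
vertex -3.24 0.303 -0.299
vertex -3.582 0.249 -0.764
endloop
endfacet
facet normal -0.893 0.178 -0.413
outer loop
vertex -3.669 0.683 -0.389
vertex -3.582 0.249 -0.764
vertex -4.52 -0.883 0.779
endloop
endfacet
facet normal 0.624 0.578 -0.526
outer loop
vertex -3.582 0.249 -0.764
vertex -3.24 0.303 -0.299
vertex -3.154 -0.131 -0.674
endloop
endfacet
facet normal -0.396 -0.609 -0.687
outer loop
vertex -3.582 0.249 -0.764
vertex -3.154 -0.131 -0.674
vertex -4.52 -0.883 0.779
endloop
endfacet
facet normal 0.626 0.577 -0.525
outer loop
vertex -3.154 -0.131 -0.674
vertex -3.24 0.303 -0.299
vertex -2.812 -0.078 -0.208
endloop
endfacet
facet normal 0.349 -0.925 -0.151
outer loop
vertex -3.154 -0.131 -0.674
vertex -2.812 -0.078 -0.208
vertex -4.52 -0.883 0.779
endloop
endfacet
facet normal 0.626 0.577 -0.525
outer loop
vertex -2.812 -0.078 -0.208
vertex -3.24 0.303 -0.299
vertex -2.898 0.356 0.167
endloop
endfacet
facet normal 0.596 -0.454 0.662
outer loop
vertex -2.812 -0.078 -0.208
vertex -2.898 0.356 0.167
vertex -4.52 -0.883 0.779
endloop
endfacet

endsolid


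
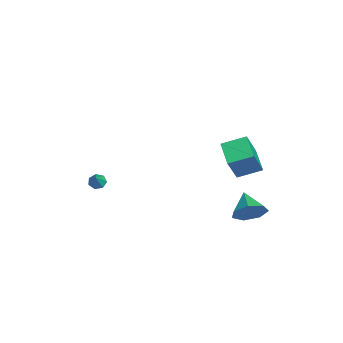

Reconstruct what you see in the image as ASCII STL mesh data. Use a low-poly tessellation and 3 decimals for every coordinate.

solid 
facet normal -0.920 -0.101 0.378
outer loop
vertex 1.592 2.703 3.013
vertex 1.644 3.998 3.486
vertex 0.894 3.293 1.474
endloop
endfacet
facet normal -0.038 -0.939 -0.343
outer loop
vertex 2.256 3.442 0.914
vertex 1.592 2.703 3.013
vertex 0.894 3.293 1.474
endloop
endfacet
facet normal -0.920 -0.100 0.378
outer loop
vertex 0.894 3.293 1.474
vertex 1.644 3.998 3.486
vertex 0.947 4.588 1.947
endloop
endfacet
facet normal -0.390 0.330 -0.860
outer loop
vertex 0.947 4.588 1.947
vertex 2.256 3.442 0.914
vertex 0.894 3.293 1.474
endloop
endfacet
facet normal 0.390 -0.330 0.860
outer loop
vertex 1.592 2.703 3.013
vertex 3.006 4.147 2.926
vertex 1.644 3.998 3.486
endloop
endfacet
facet normal -0.038 -0.939 -0.343
outer loop
vertex 2.953 2.852 2.453
vertex 1.592 2.703 3.013
vertex 2.256 3.442 0.914
endloop
endfacet
facet normal 0.390 -0.330 0.860
outer loop
vertex 2.953 2.852 2.453
vertex 3.006 4.147 2.926
vertex 1.592 2.703 3.013
endloop
endfacet
facet normal 0.038 0.939 0.343
outer loop
vertex 1.644 3.998 3.486
vertex 3.006 4.147 2.926
vertex 0.947 4.588 1.947
endloop
endfacet
facet normal -0.390 0.330 -0.860
outer loop
vertex 2.308 4.737 1.387
vertex 2.256 3.442 0.914
vertex 0.947 4.588 1.947
endloop
endfacet
facet normal 0.038 0.939 0.343
outer loop
vertex 0.947 4.588 1.947
vertex 3.006 4.147 2.926
vertex 2.308 4.737 1.387
endloop
endfacet
facet normal 0.920 0.101 -0.378
outer loop
vertex 2.308 4.737 1.387
vertex 2.953 2.852 2.453
vertex 2.256 3.442 0.914
endloop
endfacet
facet normal 0.920 0.101 -0.379
outer loop
vertex 3.006 4.147 2.926
vertex 2.953 2.852 2.453
vertex 2.308 4.737 1.387
endloop
endfacet
facet normal 0.886 0.081 -0.457
outer loop
vertex 3.218 3.859 -0.601
vertex 2.768 4.048 -1.439
vertex 3.063 4.672 -0.757
endloop
endfacet
facet normal -0.095 0.170 0.981
outer loop
vertex 3.218 3.859 -0.601
vertex 3.063 4.672 -0.757
vertex 1.492 3.932 -0.781
endloop
endfacet
facet normal 0.886 0.081 -0.457
outer loop
vertex 3.063 4.672 -0.757
vertex 2.768 4.048 -1.439
vertex 2.686 5.015 -1.427
endloop
endfacet
facet normal -0.355 0.736 0.577
outer loop
vertex 3.063 4.672 -0.757
vertex 2.686 5.015 -1.427
vertex 1.492 3.932 -0.781
endloop
endfacet
facet normal 0.886 0.081 -0.457
outer loop
vertex 2.686 5.015 -1.427
vertex 2.768 4.048 -1.439
vertex 2.371 4.629 -2.106
endloop
endfacet
facet normal -0.694 0.715 -0.084
outer loop
vertex 2.686 5.015 -1.427
vertex 2.371 4.629 -2.106
vertex 1.492 3.932 -0.781
endloop
endfacet
facet normal 0.886 0.081 -0.457
outer loop
vertex 2.371 4.629 -2.106
vertex 2.768 4.048 -1.439
vertex 2.355 3.807 -2.283
endloop
endfacet
facet normal -0.856 0.125 -0.502
outer loop
vertex 2.371 4.629 -2.106
vertex 2.355 3.807 -2.283
vertex 1.492 3.932 -0.781
endloop
endfacet
facet normal 0.886 0.081 -0.457
outer loop
vertex 2.355 3.807 -2.283
vertex 2.768 4.048 -1.439
vertex 2.65 3.166 -1.824
endloop
endfacet
facet normal -0.719 -0.592 -0.364
outer loop
vertex 2.355 3.807 -2.283
vertex 2.65 3.166 -1.824
vertex 1.492 3.932 -0.781
endloop
endfacet
facet normal 0.886 0.081 -0.457
outer loop
vertex 2.65 3.166 -1.824
vertex 2.768 4.048 -1.439
vertex 3.034 3.189 -1.075
endloop
endfacet
facet normal -0.388 -0.894 0.226
outer loop
vertex 2.65 3.166 -1.824
vertex 3.034 3.189 -1.075
vertex 1.492 3.932 -0.781
endloop
endfacet
facet normal 0.886 0.080 -0.457
outer loop
vertex 3.034 3.189 -1.075
vertex 2.768 4.048 -1.439
vertex 3.218 3.859 -0.601
endloop
endfacet
facet normal -0.110 -0.554 0.825
outer loop
vertex 3.034 3.189 -1.075
vertex 3.218 3.859 -0.601
vertex 1.492 3.932 -0.781
endloop
endfacet
facet normal -0.648 0.133 -0.750
outer loop
vertex -3.421 -3.242 -3.325
vertex -3.766 -3.063 -2.995
vertex -3.412 -2.805 -3.255
endloop
endfacet
facet normal 0.946 0.032 -0.322
outer loop
vertex -3.421 -3.242 -3.325
vertex -3.412 -2.805 -3.255
vertex -3.014 -3.217 -2.125
endloop
endfacet
facet normal -0.647 0.132 -0.751
outer loop
vertex -3.412 -2.805 -3.255
vertex -3.766 -3.063 -2.995
vertex -3.67 -2.562 -2.99
endloop
endfacet
facet normal 0.695 0.719 0.017
outer loop
vertex -3.412 -2.805 -3.255
vertex -3.67 -2.562 -2.99
vertex -3.014 -3.217 -2.125
endloop
endfacet
facet normal -0.649 0.132 -0.749
outer loop
vertex -3.67 -2.562 -2.99
vertex -3.766 -3.063 -2.995
vertex -4.0 -2.697 -2.728
endloop
endfacet
facet normal 0.099 0.828 0.552
outer loop
vertex -3.67 -2.562 -2.99
vertex -4.0 -2.697 -2.728
vertex -3.014 -3.217 -2.125
endloop
endfacet
facet normal -0.649 0.132 -0.749
outer loop
vertex -4.0 -2.697 -2.728
vertex -3.766 -3.063 -2.995
vertex -4.154 -3.108 -2.667
endloop
endfacet
facet normal -0.391 0.277 0.878
outer loop
vertex -4.0 -2.697 -2.728
vertex -4.154 -3.108 -2.667
vertex -3.014 -3.217 -2.125
endloop
endfacet
facet normal -0.649 0.132 -0.749
outer loop
vertex -4.154 -3.108 -2.667
vertex -3.766 -3.063 -2.995
vertex -4.016 -3.485 -2.853
endloop
endfacet
facet normal -0.407 -0.520 0.751
outer loop
vertex -4.154 -3.108 -2.667
vertex -4.016 -3.485 -2.853
vertex -3.014 -3.217 -2.125
endloop
endfacet
facet normal -0.648 0.132 -0.750
outer loop
vertex -4.016 -3.485 -2.853
vertex -3.766 -3.063 -2.995
vertex -3.689 -3.544 -3.146
endloop
endfacet
facet normal 0.064 -0.962 0.266
outer loop
vertex -4.016 -3.485 -2.853
vertex -3.689 -3.544 -3.146
vertex -3.014 -3.217 -2.125
endloop
endfacet
facet normal -0.649 0.131 -0.750
outer loop
vertex -3.689 -3.544 -3.146
vertex -3.766 -3.063 -2.995
vertex -3.421 -3.242 -3.325
endloop
endfacet
facet normal 0.666 -0.716 -0.211
outer loop
vertex -3.689 -3.544 -3.146
vertex -3.421 -3.242 -3.325
vertex -3.014 -3.217 -2.125
endloop
endfacet

endsolid


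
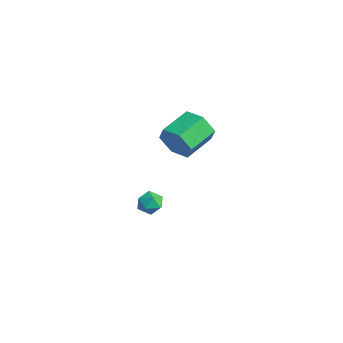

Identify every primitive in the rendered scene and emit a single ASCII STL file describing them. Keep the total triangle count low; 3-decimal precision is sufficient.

solid 
facet normal -0.109 -0.249 0.962
outer loop
vertex -2.824 2.561 -1.473
vertex -2.636 1.93 -1.615
vertex -2.174 2.389 -1.444
endloop
endfacet
facet normal 0.076 0.437 0.896
outer loop
vertex -2.824 2.561 -1.473
vertex -2.174 2.389 -1.444
vertex -2.356 2.978 -1.716
endloop
endfacet
facet normal -0.420 0.760 0.496
outer loop
vertex -2.824 2.561 -1.473
vertex -2.356 2.978 -1.716
vertex -2.929 2.882 -2.054
endloop
endfacet
facet normal -0.908 0.275 0.316
outer loop
vertex -2.824 2.561 -1.473
vertex -2.929 2.882 -2.054
vertex -3.103 2.235 -1.992
endloop
endfacet
facet normal -0.716 -0.349 0.604
outer loop
vertex -2.824 2.561 -1.473
vertex -3.103 2.235 -1.992
vertex -2.636 1.93 -1.615
endloop
endfacet
facet normal 0.696 0.467 0.545
outer loop
vertex -2.356 2.978 -1.716
vertex -2.174 2.389 -1.444
vertex -1.877 2.605 -2.008
endloop
endfacet
facet normal 0.400 -0.645 0.652
outer loop
vertex -2.174 2.389 -1.444
vertex -2.636 1.93 -1.615
vertex -2.051 1.958 -1.946
endloop
endfacet
facet normal -0.585 -0.808 0.072
outer loop
vertex -2.636 1.93 -1.615
vertex -3.103 2.235 -1.992
vertex -2.624 1.862 -2.284
endloop
endfacet
facet normal -0.896 0.203 -0.394
outer loop
vertex -3.103 2.235 -1.992
vertex -2.929 2.882 -2.054
vertex -2.806 2.451 -2.556
endloop
endfacet
facet normal -0.105 0.989 -0.102
outer loop
vertex -2.929 2.882 -2.054
vertex -2.356 2.978 -1.716
vertex -2.344 2.91 -2.385
endloop
endfacet
facet normal 0.908 -0.275 -0.316
outer loop
vertex -2.156 2.279 -2.527
vertex -1.877 2.605 -2.008
vertex -2.051 1.958 -1.946
endloop
endfacet
facet normal 0.420 -0.760 -0.496
outer loop
vertex -2.156 2.279 -2.527
vertex -2.051 1.958 -1.946
vertex -2.624 1.862 -2.284
endloop
endfacet
facet normal -0.076 -0.437 -0.896
outer loop
vertex -2.156 2.279 -2.527
vertex -2.624 1.862 -2.284
vertex -2.806 2.451 -2.556
endloop
endfacet
facet normal 0.109 0.249 -0.962
outer loop
vertex -2.156 2.279 -2.527
vertex -2.806 2.451 -2.556
vertex -2.344 2.91 -2.385
endloop
endfacet
facet normal 0.716 0.349 -0.604
outer loop
vertex -2.156 2.279 -2.527
vertex -2.344 2.91 -2.385
vertex -1.877 2.605 -2.008
endloop
endfacet
facet normal 0.896 -0.203 0.394
outer loop
vertex -2.051 1.958 -1.946
vertex -1.877 2.605 -2.008
vertex -2.174 2.389 -1.444
endloop
endfacet
facet normal 0.105 -0.989 0.102
outer loop
vertex -2.624 1.862 -2.284
vertex -2.051 1.958 -1.946
vertex -2.636 1.93 -1.615
endloop
endfacet
facet normal -0.696 -0.467 -0.545
outer loop
vertex -2.806 2.451 -2.556
vertex -2.624 1.862 -2.284
vertex -3.103 2.235 -1.992
endloop
endfacet
facet normal -0.400 0.645 -0.652
outer loop
vertex -2.344 2.91 -2.385
vertex -2.806 2.451 -2.556
vertex -2.929 2.882 -2.054
endloop
endfacet
facet normal 0.585 0.808 -0.072
outer loop
vertex -1.877 2.605 -2.008
vertex -2.344 2.91 -2.385
vertex -2.356 2.978 -1.716
endloop
endfacet
facet normal 0.301 -0.916 -0.265
outer loop
vertex 0.473 2.187 4.229
vertex 0.011 2.264 3.437
vertex 0.888 2.538 3.486
endloop
endfacet
facet normal 0.840 0.124 0.528
outer loop
vertex 0.473 2.187 4.229
vertex 0.888 2.538 3.486
vertex 0.01 3.599 4.635
endloop
endfacet
facet normal 0.840 0.123 0.529
outer loop
vertex 0.01 3.599 4.635
vertex 0.888 2.538 3.486
vertex 0.426 3.949 3.893
endloop
endfacet
facet normal -0.300 0.917 0.264
outer loop
vertex 0.01 3.599 4.635
vertex 0.426 3.949 3.893
vertex -0.451 3.676 3.843
endloop
endfacet
facet normal 0.301 -0.917 -0.263
outer loop
vertex 0.888 2.538 3.486
vertex 0.011 2.264 3.437
vertex 0.427 2.614 2.694
endloop
endfacet
facet normal 0.811 0.391 -0.435
outer loop
vertex 0.888 2.538 3.486
vertex 0.427 2.614 2.694
vertex 0.426 3.949 3.893
endloop
endfacet
facet normal 0.811 0.391 -0.435
outer loop
vertex 0.426 3.949 3.893
vertex 0.427 2.614 2.694
vertex -0.036 4.026 3.101
endloop
endfacet
facet normal -0.300 0.916 0.264
outer loop
vertex 0.426 3.949 3.893
vertex -0.036 4.026 3.101
vertex -0.451 3.676 3.843
endloop
endfacet
facet normal 0.300 -0.917 -0.264
outer loop
vertex 0.427 2.614 2.694
vertex 0.011 2.264 3.437
vertex -0.45 2.341 2.645
endloop
endfacet
facet normal -0.030 0.268 -0.963
outer loop
vertex 0.427 2.614 2.694
vertex -0.45 2.341 2.645
vertex -0.036 4.026 3.101
endloop
endfacet
facet normal -0.028 0.268 -0.963
outer loop
vertex -0.036 4.026 3.101
vertex -0.45 2.341 2.645
vertex -0.913 3.753 3.051
endloop
endfacet
facet normal -0.300 0.916 0.264
outer loop
vertex -0.036 4.026 3.101
vertex -0.913 3.753 3.051
vertex -0.451 3.676 3.843
endloop
endfacet
facet normal 0.300 -0.917 -0.264
outer loop
vertex -0.45 2.341 2.645
vertex 0.011 2.264 3.437
vertex -0.866 1.991 3.387
endloop
endfacet
facet normal -0.840 -0.123 -0.529
outer loop
vertex -0.45 2.341 2.645
vertex -0.866 1.991 3.387
vertex -0.913 3.753 3.051
endloop
endfacet
facet normal -0.841 -0.123 -0.528
outer loop
vertex -0.913 3.753 3.051
vertex -0.866 1.991 3.387
vertex -1.328 3.402 3.794
endloop
endfacet
facet normal -0.301 0.916 0.265
outer loop
vertex -0.913 3.753 3.051
vertex -1.328 3.402 3.794
vertex -0.451 3.676 3.843
endloop
endfacet
facet normal 0.300 -0.916 -0.264
outer loop
vertex -0.866 1.991 3.387
vertex 0.011 2.264 3.437
vertex -0.404 1.914 4.179
endloop
endfacet
facet normal -0.811 -0.391 0.435
outer loop
vertex -0.866 1.991 3.387
vertex -0.404 1.914 4.179
vertex -1.328 3.402 3.794
endloop
endfacet
facet normal -0.811 -0.391 0.435
outer loop
vertex -1.328 3.402 3.794
vertex -0.404 1.914 4.179
vertex -0.867 3.326 4.586
endloop
endfacet
facet normal -0.301 0.917 0.263
outer loop
vertex -1.328 3.402 3.794
vertex -0.867 3.326 4.586
vertex -0.451 3.676 3.843
endloop
endfacet
facet normal 0.300 -0.916 -0.264
outer loop
vertex -0.404 1.914 4.179
vertex 0.011 2.264 3.437
vertex 0.473 2.187 4.229
endloop
endfacet
facet normal 0.029 -0.268 0.963
outer loop
vertex -0.404 1.914 4.179
vertex 0.473 2.187 4.229
vertex -0.867 3.326 4.586
endloop
endfacet
facet normal 0.029 -0.267 0.963
outer loop
vertex -0.867 3.326 4.586
vertex 0.473 2.187 4.229
vertex 0.01 3.599 4.635
endloop
endfacet
facet normal -0.300 0.917 0.264
outer loop
vertex -0.867 3.326 4.586
vertex 0.01 3.599 4.635
vertex -0.451 3.676 3.843
endloop
endfacet

endsolid


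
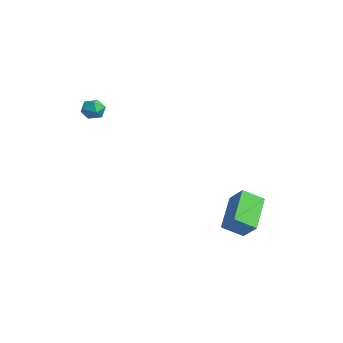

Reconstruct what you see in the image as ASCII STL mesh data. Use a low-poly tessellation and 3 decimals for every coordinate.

solid 
facet normal -0.790 0.112 0.603
outer loop
vertex -4.451 -2.447 1.587
vertex -4.172 -2.84 2.026
vertex -4.064 -2.198 2.048
endloop
endfacet
facet normal -0.690 0.695 0.204
outer loop
vertex -4.451 -2.447 1.587
vertex -4.064 -2.198 2.048
vertex -4.024 -1.979 1.436
endloop
endfacet
facet normal -0.719 0.501 -0.482
outer loop
vertex -4.451 -2.447 1.587
vertex -4.024 -1.979 1.436
vertex -4.107 -2.485 1.034
endloop
endfacet
facet normal -0.838 -0.203 -0.507
outer loop
vertex -4.451 -2.447 1.587
vertex -4.107 -2.485 1.034
vertex -4.199 -3.018 1.399
endloop
endfacet
facet normal -0.881 -0.443 0.164
outer loop
vertex -4.451 -2.447 1.587
vertex -4.199 -3.018 1.399
vertex -4.172 -2.84 2.026
endloop
endfacet
facet normal -0.034 0.942 0.335
outer loop
vertex -4.024 -1.979 1.436
vertex -4.064 -2.198 2.048
vertex -3.481 -2.082 1.781
endloop
endfacet
facet normal -0.196 -0.001 0.981
outer loop
vertex -4.064 -2.198 2.048
vertex -4.172 -2.84 2.026
vertex -3.573 -2.615 2.146
endloop
endfacet
facet normal -0.342 -0.900 0.270
outer loop
vertex -4.172 -2.84 2.026
vertex -4.199 -3.018 1.399
vertex -3.656 -3.121 1.744
endloop
endfacet
facet normal -0.272 -0.511 -0.815
outer loop
vertex -4.199 -3.018 1.399
vertex -4.107 -2.485 1.034
vertex -3.616 -2.902 1.132
endloop
endfacet
facet normal -0.081 0.628 -0.774
outer loop
vertex -4.107 -2.485 1.034
vertex -4.024 -1.979 1.436
vertex -3.508 -2.26 1.154
endloop
endfacet
facet normal 0.838 0.203 0.507
outer loop
vertex -3.229 -2.653 1.593
vertex -3.481 -2.082 1.781
vertex -3.573 -2.615 2.146
endloop
endfacet
facet normal 0.719 -0.501 0.482
outer loop
vertex -3.229 -2.653 1.593
vertex -3.573 -2.615 2.146
vertex -3.656 -3.121 1.744
endloop
endfacet
facet normal 0.690 -0.695 -0.204
outer loop
vertex -3.229 -2.653 1.593
vertex -3.656 -3.121 1.744
vertex -3.616 -2.902 1.132
endloop
endfacet
facet normal 0.790 -0.112 -0.603
outer loop
vertex -3.229 -2.653 1.593
vertex -3.616 -2.902 1.132
vertex -3.508 -2.26 1.154
endloop
endfacet
facet normal 0.881 0.443 -0.164
outer loop
vertex -3.229 -2.653 1.593
vertex -3.508 -2.26 1.154
vertex -3.481 -2.082 1.781
endloop
endfacet
facet normal 0.272 0.511 0.815
outer loop
vertex -3.573 -2.615 2.146
vertex -3.481 -2.082 1.781
vertex -4.064 -2.198 2.048
endloop
endfacet
facet normal 0.081 -0.628 0.774
outer loop
vertex -3.656 -3.121 1.744
vertex -3.573 -2.615 2.146
vertex -4.172 -2.84 2.026
endloop
endfacet
facet normal 0.034 -0.942 -0.335
outer loop
vertex -3.616 -2.902 1.132
vertex -3.656 -3.121 1.744
vertex -4.199 -3.018 1.399
endloop
endfacet
facet normal 0.196 0.001 -0.981
outer loop
vertex -3.508 -2.26 1.154
vertex -3.616 -2.902 1.132
vertex -4.107 -2.485 1.034
endloop
endfacet
facet normal 0.342 0.900 -0.270
outer loop
vertex -3.481 -2.082 1.781
vertex -3.508 -2.26 1.154
vertex -4.024 -1.979 1.436
endloop
endfacet
facet normal -0.648 0.544 0.533
outer loop
vertex 0.687 2.178 -3.276
vertex 1.496 2.401 -2.52
vertex 0.994 3.148 -3.892
endloop
endfacet
facet normal -0.716 -0.199 -0.670
outer loop
vertex 2.344 2.019 -5.0
vertex 0.687 2.178 -3.276
vertex 0.994 3.148 -3.892
endloop
endfacet
facet normal -0.649 0.543 0.533
outer loop
vertex 0.994 3.148 -3.892
vertex 1.496 2.401 -2.52
vertex 1.803 3.372 -3.135
endloop
endfacet
facet normal 0.258 0.816 -0.517
outer loop
vertex 1.803 3.372 -3.135
vertex 2.344 2.019 -5.0
vertex 0.994 3.148 -3.892
endloop
endfacet
facet normal -0.258 -0.816 0.517
outer loop
vertex 0.687 2.178 -3.276
vertex 2.846 1.272 -3.628
vertex 1.496 2.401 -2.52
endloop
endfacet
facet normal -0.716 -0.198 -0.670
outer loop
vertex 2.037 1.048 -4.385
vertex 0.687 2.178 -3.276
vertex 2.344 2.019 -5.0
endloop
endfacet
facet normal -0.258 -0.816 0.517
outer loop
vertex 2.037 1.048 -4.385
vertex 2.846 1.272 -3.628
vertex 0.687 2.178 -3.276
endloop
endfacet
facet normal 0.716 0.198 0.670
outer loop
vertex 1.496 2.401 -2.52
vertex 2.846 1.272 -3.628
vertex 1.803 3.372 -3.135
endloop
endfacet
facet normal 0.258 0.816 -0.517
outer loop
vertex 3.153 2.242 -4.244
vertex 2.344 2.019 -5.0
vertex 1.803 3.372 -3.135
endloop
endfacet
facet normal 0.716 0.198 0.669
outer loop
vertex 1.803 3.372 -3.135
vertex 2.846 1.272 -3.628
vertex 3.153 2.242 -4.244
endloop
endfacet
facet normal 0.648 -0.543 -0.534
outer loop
vertex 3.153 2.242 -4.244
vertex 2.037 1.048 -4.385
vertex 2.344 2.019 -5.0
endloop
endfacet
facet normal 0.649 -0.544 -0.533
outer loop
vertex 2.846 1.272 -3.628
vertex 2.037 1.048 -4.385
vertex 3.153 2.242 -4.244
endloop
endfacet

endsolid


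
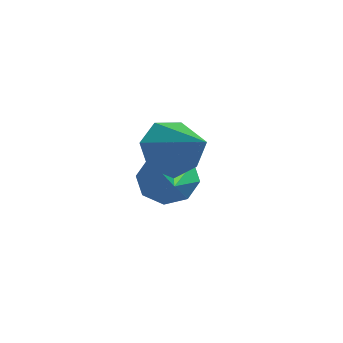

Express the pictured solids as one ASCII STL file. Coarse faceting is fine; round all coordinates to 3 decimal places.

solid 
facet normal -0.533 0.749 -0.393
outer loop
vertex 0.513 1.102 0.805
vertex 0.051 1.055 1.342
vertex 0.649 1.419 1.225
endloop
endfacet
facet normal 0.966 -0.096 -0.240
outer loop
vertex 0.513 1.102 0.805
vertex 0.649 1.419 1.225
vertex 0.669 0.185 1.798
endloop
endfacet
facet normal -0.533 0.750 -0.391
outer loop
vertex 0.649 1.419 1.225
vertex 0.051 1.055 1.342
vertex 0.435 1.522 1.714
endloop
endfacet
facet normal 0.914 0.183 0.362
outer loop
vertex 0.649 1.419 1.225
vertex 0.435 1.522 1.714
vertex 0.669 0.185 1.798
endloop
endfacet
facet normal -0.531 0.750 -0.393
outer loop
vertex 0.435 1.522 1.714
vertex 0.051 1.055 1.342
vertex -0.005 1.352 1.984
endloop
endfacet
facet normal 0.479 0.138 0.867
outer loop
vertex 0.435 1.522 1.714
vertex -0.005 1.352 1.984
vertex 0.669 0.185 1.798
endloop
endfacet
facet normal -0.534 0.748 -0.393
outer loop
vertex -0.005 1.352 1.984
vertex 0.051 1.055 1.342
vertex -0.411 1.007 1.879
endloop
endfacet
facet normal -0.081 -0.202 0.976
outer loop
vertex -0.005 1.352 1.984
vertex -0.411 1.007 1.879
vertex 0.669 0.185 1.798
endloop
endfacet
facet normal -0.533 0.750 -0.392
outer loop
vertex -0.411 1.007 1.879
vertex 0.051 1.055 1.342
vertex -0.547 0.691 1.459
endloop
endfacet
facet normal -0.442 -0.642 0.626
outer loop
vertex -0.411 1.007 1.879
vertex -0.547 0.691 1.459
vertex 0.669 0.185 1.798
endloop
endfacet
facet normal -0.533 0.749 -0.393
outer loop
vertex -0.547 0.691 1.459
vertex 0.051 1.055 1.342
vertex -0.333 0.587 0.97
endloop
endfacet
facet normal -0.390 -0.920 0.025
outer loop
vertex -0.547 0.691 1.459
vertex -0.333 0.587 0.97
vertex 0.669 0.185 1.798
endloop
endfacet
facet normal -0.532 0.750 -0.394
outer loop
vertex -0.333 0.587 0.97
vertex 0.051 1.055 1.342
vertex 0.107 0.757 0.7
endloop
endfacet
facet normal 0.044 -0.876 -0.479
outer loop
vertex -0.333 0.587 0.97
vertex 0.107 0.757 0.7
vertex 0.669 0.185 1.798
endloop
endfacet
facet normal -0.534 0.748 -0.394
outer loop
vertex 0.107 0.757 0.7
vertex 0.051 1.055 1.342
vertex 0.513 1.102 0.805
endloop
endfacet
facet normal 0.606 -0.534 -0.589
outer loop
vertex 0.107 0.757 0.7
vertex 0.513 1.102 0.805
vertex 0.669 0.185 1.798
endloop
endfacet
facet normal -0.770 0.318 -0.553
outer loop
vertex 1.247 -0.917 2.883
vertex 0.977 -0.543 3.474
vertex 1.454 -0.304 2.947
endloop
endfacet
facet normal 0.838 -0.231 -0.494
outer loop
vertex 1.247 -0.917 2.883
vertex 1.454 -0.304 2.947
vertex 2.023 -0.977 4.226
endloop
endfacet
facet normal -0.770 0.318 -0.553
outer loop
vertex 1.454 -0.304 2.947
vertex 0.977 -0.543 3.474
vertex 1.302 0.129 3.408
endloop
endfacet
facet normal 0.875 0.462 -0.146
outer loop
vertex 1.454 -0.304 2.947
vertex 1.302 0.129 3.408
vertex 2.023 -0.977 4.226
endloop
endfacet
facet normal -0.770 0.318 -0.553
outer loop
vertex 1.302 0.129 3.408
vertex 0.977 -0.543 3.474
vertex 0.905 0.056 3.919
endloop
endfacet
facet normal 0.511 0.701 0.497
outer loop
vertex 1.302 0.129 3.408
vertex 0.905 0.056 3.919
vertex 2.023 -0.977 4.226
endloop
endfacet
facet normal -0.769 0.319 -0.554
outer loop
vertex 0.905 0.056 3.919
vertex 0.977 -0.543 3.474
vertex 0.562 -0.468 4.094
endloop
endfacet
facet normal 0.020 0.305 0.952
outer loop
vertex 0.905 0.056 3.919
vertex 0.562 -0.468 4.094
vertex 2.023 -0.977 4.226
endloop
endfacet
facet normal -0.769 0.319 -0.554
outer loop
vertex 0.562 -0.468 4.094
vertex 0.977 -0.543 3.474
vertex 0.531 -1.049 3.802
endloop
endfacet
facet normal -0.228 -0.427 0.875
outer loop
vertex 0.562 -0.468 4.094
vertex 0.531 -1.049 3.802
vertex 2.023 -0.977 4.226
endloop
endfacet
facet normal -0.769 0.319 -0.554
outer loop
vertex 0.531 -1.049 3.802
vertex 0.977 -0.543 3.474
vertex 0.836 -1.249 3.263
endloop
endfacet
facet normal -0.047 -0.945 0.324
outer loop
vertex 0.531 -1.049 3.802
vertex 0.836 -1.249 3.263
vertex 2.023 -0.977 4.226
endloop
endfacet
facet normal -0.769 0.319 -0.553
outer loop
vertex 0.836 -1.249 3.263
vertex 0.977 -0.543 3.474
vertex 1.247 -0.917 2.883
endloop
endfacet
facet normal 0.428 -0.857 -0.286
outer loop
vertex 0.836 -1.249 3.263
vertex 1.247 -0.917 2.883
vertex 2.023 -0.977 4.226
endloop
endfacet

endsolid


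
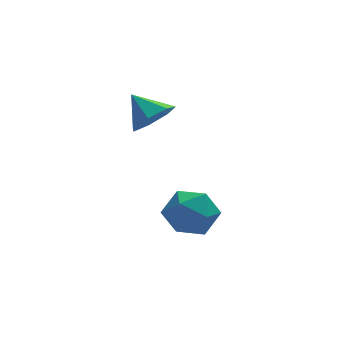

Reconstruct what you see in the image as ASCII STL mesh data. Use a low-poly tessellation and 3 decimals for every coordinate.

solid 
facet normal 0.471 -0.604 -0.643
outer loop
vertex -2.65 -1.111 2.812
vertex -3.466 -1.291 2.383
vertex -2.845 -0.611 2.199
endloop
endfacet
facet normal 0.462 0.753 0.468
outer loop
vertex -2.65 -1.111 2.812
vertex -2.845 -0.611 2.199
vertex -4.094 -0.489 3.237
endloop
endfacet
facet normal 0.471 -0.604 -0.643
outer loop
vertex -2.845 -0.611 2.199
vertex -3.466 -1.291 2.383
vertex -3.508 -0.622 1.724
endloop
endfacet
facet normal 0.036 0.997 -0.074
outer loop
vertex -2.845 -0.611 2.199
vertex -3.508 -0.622 1.724
vertex -4.094 -0.489 3.237
endloop
endfacet
facet normal 0.472 -0.603 -0.643
outer loop
vertex -3.508 -0.622 1.724
vertex -3.466 -1.291 2.383
vertex -4.139 -1.138 1.745
endloop
endfacet
facet normal -0.610 0.733 -0.301
outer loop
vertex -3.508 -0.622 1.724
vertex -4.139 -1.138 1.745
vertex -4.094 -0.489 3.237
endloop
endfacet
facet normal 0.472 -0.604 -0.643
outer loop
vertex -4.139 -1.138 1.745
vertex -3.466 -1.291 2.383
vertex -4.264 -1.769 2.246
endloop
endfacet
facet normal -0.986 0.163 -0.041
outer loop
vertex -4.139 -1.138 1.745
vertex -4.264 -1.769 2.246
vertex -4.094 -0.489 3.237
endloop
endfacet
facet normal 0.472 -0.603 -0.643
outer loop
vertex -4.264 -1.769 2.246
vertex -3.466 -1.291 2.383
vertex -3.788 -2.041 2.85
endloop
endfacet
facet normal -0.811 -0.287 0.510
outer loop
vertex -4.264 -1.769 2.246
vertex -3.788 -2.041 2.85
vertex -4.094 -0.489 3.237
endloop
endfacet
facet normal 0.472 -0.603 -0.643
outer loop
vertex -3.788 -2.041 2.85
vertex -3.466 -1.291 2.383
vertex -3.07 -1.748 3.102
endloop
endfacet
facet normal -0.216 -0.276 0.937
outer loop
vertex -3.788 -2.041 2.85
vertex -3.07 -1.748 3.102
vertex -4.094 -0.489 3.237
endloop
endfacet
facet normal 0.471 -0.604 -0.643
outer loop
vertex -3.07 -1.748 3.102
vertex -3.466 -1.291 2.383
vertex -2.65 -1.111 2.812
endloop
endfacet
facet normal 0.351 0.187 0.918
outer loop
vertex -3.07 -1.748 3.102
vertex -2.65 -1.111 2.812
vertex -4.094 -0.489 3.237
endloop
endfacet
facet normal -0.133 0.058 0.989
outer loop
vertex -2.778 -2.057 -0.872
vertex -2.91 -3.152 -0.825
vertex -1.903 -2.713 -0.716
endloop
endfacet
facet normal 0.299 0.579 0.758
outer loop
vertex -2.778 -2.057 -0.872
vertex -1.903 -2.713 -0.716
vertex -1.832 -1.851 -1.403
endloop
endfacet
facet normal -0.057 0.961 0.271
outer loop
vertex -2.778 -2.057 -0.872
vertex -1.832 -1.851 -1.403
vertex -2.794 -1.758 -1.935
endloop
endfacet
facet normal -0.708 0.677 0.201
outer loop
vertex -2.778 -2.057 -0.872
vertex -2.794 -1.758 -1.935
vertex -3.461 -2.562 -1.577
endloop
endfacet
facet normal -0.754 0.119 0.646
outer loop
vertex -2.778 -2.057 -0.872
vertex -3.461 -2.562 -1.577
vertex -2.91 -3.152 -0.825
endloop
endfacet
facet normal 0.857 0.276 0.435
outer loop
vertex -1.832 -1.851 -1.403
vertex -1.903 -2.713 -0.716
vertex -1.379 -2.818 -1.683
endloop
endfacet
facet normal 0.160 -0.567 0.808
outer loop
vertex -1.903 -2.713 -0.716
vertex -2.91 -3.152 -0.825
vertex -2.046 -3.622 -1.325
endloop
endfacet
facet normal -0.846 -0.469 0.252
outer loop
vertex -2.91 -3.152 -0.825
vertex -3.461 -2.562 -1.577
vertex -3.008 -3.529 -1.857
endloop
endfacet
facet normal -0.772 0.433 -0.465
outer loop
vertex -3.461 -2.562 -1.577
vertex -2.794 -1.758 -1.935
vertex -2.937 -2.667 -2.544
endloop
endfacet
facet normal 0.281 0.892 -0.353
outer loop
vertex -2.794 -1.758 -1.935
vertex -1.832 -1.851 -1.403
vertex -1.93 -2.228 -2.435
endloop
endfacet
facet normal 0.708 -0.677 -0.201
outer loop
vertex -2.062 -3.323 -2.388
vertex -1.379 -2.818 -1.683
vertex -2.046 -3.622 -1.325
endloop
endfacet
facet normal 0.057 -0.961 -0.271
outer loop
vertex -2.062 -3.323 -2.388
vertex -2.046 -3.622 -1.325
vertex -3.008 -3.529 -1.857
endloop
endfacet
facet normal -0.299 -0.579 -0.758
outer loop
vertex -2.062 -3.323 -2.388
vertex -3.008 -3.529 -1.857
vertex -2.937 -2.667 -2.544
endloop
endfacet
facet normal 0.133 -0.058 -0.989
outer loop
vertex -2.062 -3.323 -2.388
vertex -2.937 -2.667 -2.544
vertex -1.93 -2.228 -2.435
endloop
endfacet
facet normal 0.754 -0.119 -0.646
outer loop
vertex -2.062 -3.323 -2.388
vertex -1.93 -2.228 -2.435
vertex -1.379 -2.818 -1.683
endloop
endfacet
facet normal 0.772 -0.433 0.465
outer loop
vertex -2.046 -3.622 -1.325
vertex -1.379 -2.818 -1.683
vertex -1.903 -2.713 -0.716
endloop
endfacet
facet normal -0.281 -0.892 0.353
outer loop
vertex -3.008 -3.529 -1.857
vertex -2.046 -3.622 -1.325
vertex -2.91 -3.152 -0.825
endloop
endfacet
facet normal -0.857 -0.276 -0.435
outer loop
vertex -2.937 -2.667 -2.544
vertex -3.008 -3.529 -1.857
vertex -3.461 -2.562 -1.577
endloop
endfacet
facet normal -0.160 0.567 -0.808
outer loop
vertex -1.93 -2.228 -2.435
vertex -2.937 -2.667 -2.544
vertex -2.794 -1.758 -1.935
endloop
endfacet
facet normal 0.846 0.469 -0.252
outer loop
vertex -1.379 -2.818 -1.683
vertex -1.93 -2.228 -2.435
vertex -1.832 -1.851 -1.403
endloop
endfacet

endsolid


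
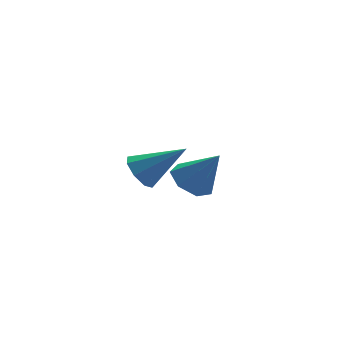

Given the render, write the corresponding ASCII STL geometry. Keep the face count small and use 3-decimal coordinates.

solid 
facet normal -0.747 0.310 -0.588
outer loop
vertex 1.466 4.084 -3.618
vertex 0.978 3.449 -3.333
vertex 1.121 4.251 -3.092
endloop
endfacet
facet normal 0.636 0.751 0.179
outer loop
vertex 1.466 4.084 -3.618
vertex 1.121 4.251 -3.092
vertex 2.562 2.791 -2.087
endloop
endfacet
facet normal -0.748 0.310 -0.587
outer loop
vertex 1.121 4.251 -3.092
vertex 0.978 3.449 -3.333
vertex 0.693 3.948 -2.707
endloop
endfacet
facet normal 0.175 0.670 0.722
outer loop
vertex 1.121 4.251 -3.092
vertex 0.693 3.948 -2.707
vertex 2.562 2.791 -2.087
endloop
endfacet
facet normal -0.747 0.311 -0.588
outer loop
vertex 0.693 3.948 -2.707
vertex 0.978 3.449 -3.333
vertex 0.432 3.353 -2.69
endloop
endfacet
facet normal -0.238 0.132 0.962
outer loop
vertex 0.693 3.948 -2.707
vertex 0.432 3.353 -2.69
vertex 2.562 2.791 -2.087
endloop
endfacet
facet normal -0.747 0.311 -0.588
outer loop
vertex 0.432 3.353 -2.69
vertex 0.978 3.449 -3.333
vertex 0.49 2.814 -3.049
endloop
endfacet
facet normal -0.358 -0.544 0.759
outer loop
vertex 0.432 3.353 -2.69
vertex 0.49 2.814 -3.049
vertex 2.562 2.791 -2.087
endloop
endfacet
facet normal -0.747 0.311 -0.588
outer loop
vertex 0.49 2.814 -3.049
vertex 0.978 3.449 -3.333
vertex 0.835 2.647 -3.575
endloop
endfacet
facet normal -0.117 -0.966 0.230
outer loop
vertex 0.49 2.814 -3.049
vertex 0.835 2.647 -3.575
vertex 2.562 2.791 -2.087
endloop
endfacet
facet normal -0.746 0.311 -0.589
outer loop
vertex 0.835 2.647 -3.575
vertex 0.978 3.449 -3.333
vertex 1.264 2.95 -3.959
endloop
endfacet
facet normal 0.344 -0.885 -0.314
outer loop
vertex 0.835 2.647 -3.575
vertex 1.264 2.95 -3.959
vertex 2.562 2.791 -2.087
endloop
endfacet
facet normal -0.747 0.310 -0.588
outer loop
vertex 1.264 2.95 -3.959
vertex 0.978 3.449 -3.333
vertex 1.525 3.545 -3.977
endloop
endfacet
facet normal 0.756 -0.348 -0.554
outer loop
vertex 1.264 2.95 -3.959
vertex 1.525 3.545 -3.977
vertex 2.562 2.791 -2.087
endloop
endfacet
facet normal -0.747 0.310 -0.588
outer loop
vertex 1.525 3.545 -3.977
vertex 0.978 3.449 -3.333
vertex 1.466 4.084 -3.618
endloop
endfacet
facet normal 0.877 0.329 -0.350
outer loop
vertex 1.525 3.545 -3.977
vertex 1.466 4.084 -3.618
vertex 2.562 2.791 -2.087
endloop
endfacet
facet normal -0.434 0.373 -0.820
outer loop
vertex 1.975 -0.739 -1.742
vertex 1.164 -0.907 -1.389
vertex 1.664 -0.163 -1.315
endloop
endfacet
facet normal 0.916 0.352 0.192
outer loop
vertex 1.975 -0.739 -1.742
vertex 1.664 -0.163 -1.315
vertex 1.916 -1.553 0.029
endloop
endfacet
facet normal -0.434 0.373 -0.820
outer loop
vertex 1.664 -0.163 -1.315
vertex 1.164 -0.907 -1.389
vertex 0.977 -0.147 -0.944
endloop
endfacet
facet normal 0.360 0.681 0.637
outer loop
vertex 1.664 -0.163 -1.315
vertex 0.977 -0.147 -0.944
vertex 1.916 -1.553 0.029
endloop
endfacet
facet normal -0.435 0.373 -0.820
outer loop
vertex 0.977 -0.147 -0.944
vertex 1.164 -0.907 -1.389
vertex 0.431 -0.704 -0.908
endloop
endfacet
facet normal -0.329 0.379 0.865
outer loop
vertex 0.977 -0.147 -0.944
vertex 0.431 -0.704 -0.908
vertex 1.916 -1.553 0.029
endloop
endfacet
facet normal -0.435 0.373 -0.820
outer loop
vertex 0.431 -0.704 -0.908
vertex 1.164 -0.907 -1.389
vertex 0.437 -1.414 -1.234
endloop
endfacet
facet normal -0.631 -0.328 0.703
outer loop
vertex 0.431 -0.704 -0.908
vertex 0.437 -1.414 -1.234
vertex 1.916 -1.553 0.029
endloop
endfacet
facet normal -0.435 0.373 -0.819
outer loop
vertex 0.437 -1.414 -1.234
vertex 1.164 -0.907 -1.389
vertex 0.99 -1.742 -1.677
endloop
endfacet
facet normal -0.319 -0.907 0.274
outer loop
vertex 0.437 -1.414 -1.234
vertex 0.99 -1.742 -1.677
vertex 1.916 -1.553 0.029
endloop
endfacet
facet normal -0.434 0.373 -0.820
outer loop
vertex 0.99 -1.742 -1.677
vertex 1.164 -0.907 -1.389
vertex 1.675 -1.442 -1.903
endloop
endfacet
facet normal 0.371 -0.923 -0.099
outer loop
vertex 0.99 -1.742 -1.677
vertex 1.675 -1.442 -1.903
vertex 1.916 -1.553 0.029
endloop
endfacet
facet normal -0.434 0.373 -0.820
outer loop
vertex 1.675 -1.442 -1.903
vertex 1.164 -0.907 -1.389
vertex 1.975 -0.739 -1.742
endloop
endfacet
facet normal 0.922 -0.362 -0.136
outer loop
vertex 1.675 -1.442 -1.903
vertex 1.975 -0.739 -1.742
vertex 1.916 -1.553 0.029
endloop
endfacet

endsolid
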